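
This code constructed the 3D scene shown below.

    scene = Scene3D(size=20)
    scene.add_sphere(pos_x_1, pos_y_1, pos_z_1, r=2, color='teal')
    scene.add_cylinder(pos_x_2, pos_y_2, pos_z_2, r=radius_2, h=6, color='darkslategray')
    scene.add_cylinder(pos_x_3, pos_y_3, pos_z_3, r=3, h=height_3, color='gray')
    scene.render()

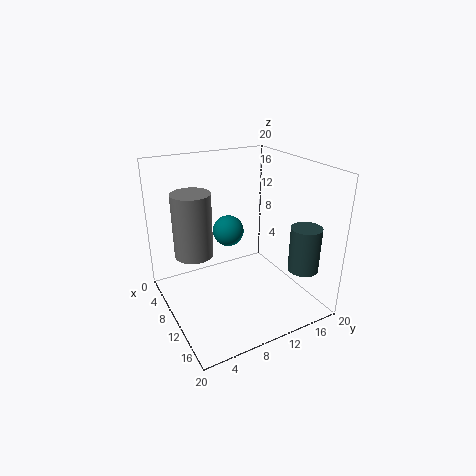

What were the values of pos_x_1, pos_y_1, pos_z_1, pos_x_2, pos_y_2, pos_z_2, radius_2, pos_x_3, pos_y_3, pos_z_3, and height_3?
pos_x_1 = 11, pos_y_1 = 8, pos_z_1 = 12, pos_x_2 = 17, pos_y_2 = 16, pos_z_2 = 7, radius_2 = 2, pos_x_3 = 3, pos_y_3 = 6, pos_z_3 = 5, height_3 = 10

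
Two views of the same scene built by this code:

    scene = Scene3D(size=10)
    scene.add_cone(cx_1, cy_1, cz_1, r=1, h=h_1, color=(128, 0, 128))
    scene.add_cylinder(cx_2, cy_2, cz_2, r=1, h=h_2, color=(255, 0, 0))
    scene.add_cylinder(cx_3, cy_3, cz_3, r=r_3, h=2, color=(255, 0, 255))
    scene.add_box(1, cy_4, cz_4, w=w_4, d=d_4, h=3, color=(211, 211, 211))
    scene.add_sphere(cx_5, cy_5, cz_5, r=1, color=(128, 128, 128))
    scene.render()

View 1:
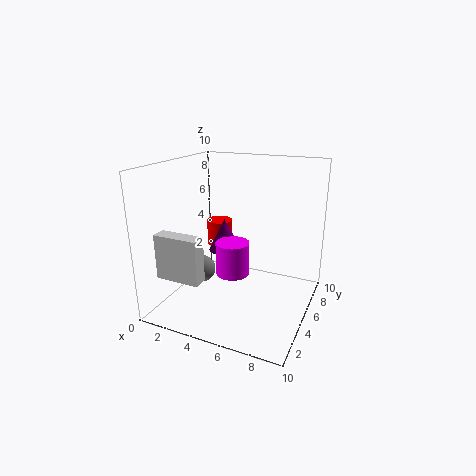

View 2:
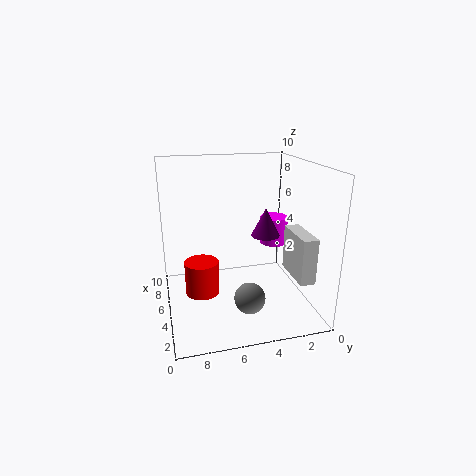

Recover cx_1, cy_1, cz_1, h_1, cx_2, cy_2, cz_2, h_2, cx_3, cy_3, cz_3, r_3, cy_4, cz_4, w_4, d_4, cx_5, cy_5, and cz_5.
cx_1 = 5
cy_1 = 3
cz_1 = 5
h_1 = 2
cx_2 = 2
cy_2 = 8
cz_2 = 3
h_2 = 2
cx_3 = 6
cy_3 = 2
cz_3 = 4
r_3 = 1
cy_4 = 1
cz_4 = 3
w_4 = 3
d_4 = 1
cx_5 = 2
cy_5 = 5
cz_5 = 2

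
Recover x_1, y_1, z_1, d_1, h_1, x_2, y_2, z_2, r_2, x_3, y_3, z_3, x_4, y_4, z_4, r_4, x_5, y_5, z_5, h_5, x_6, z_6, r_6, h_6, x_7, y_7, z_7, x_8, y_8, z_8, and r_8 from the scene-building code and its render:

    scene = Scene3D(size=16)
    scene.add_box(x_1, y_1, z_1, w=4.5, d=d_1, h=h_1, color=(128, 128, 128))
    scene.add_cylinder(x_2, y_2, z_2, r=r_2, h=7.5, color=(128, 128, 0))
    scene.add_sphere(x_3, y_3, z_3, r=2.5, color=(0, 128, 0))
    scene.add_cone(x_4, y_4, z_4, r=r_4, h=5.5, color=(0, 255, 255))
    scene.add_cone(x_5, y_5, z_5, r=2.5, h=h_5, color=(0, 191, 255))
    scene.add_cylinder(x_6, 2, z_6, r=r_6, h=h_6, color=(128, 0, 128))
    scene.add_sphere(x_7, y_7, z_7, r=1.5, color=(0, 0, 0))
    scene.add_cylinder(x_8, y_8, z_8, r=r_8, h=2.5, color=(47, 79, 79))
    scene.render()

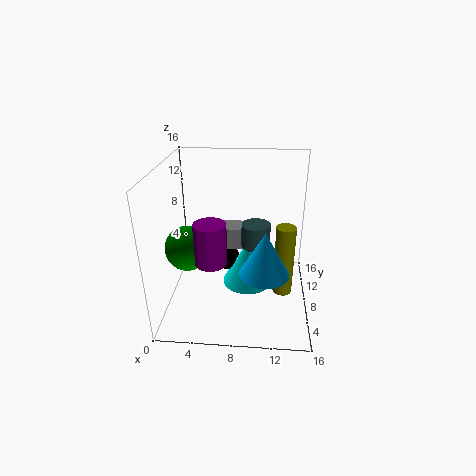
x_1 = 6
y_1 = 9
z_1 = 6
d_1 = 2.5
h_1 = 2.5
x_2 = 13
y_2 = 5
z_2 = 3.5
r_2 = 1
x_3 = 2.5
y_3 = 7
z_3 = 7
x_4 = 9
y_4 = 10
z_4 = 1
r_4 = 3
x_5 = 11
y_5 = 3.5
z_5 = 6.5
h_5 = 4.5
x_6 = 6
z_6 = 8.5
r_6 = 1.5
h_6 = 4
x_7 = 6.5
y_7 = 11
z_7 = 3.5
x_8 = 10
y_8 = 6.5
z_8 = 8
r_8 = 1.5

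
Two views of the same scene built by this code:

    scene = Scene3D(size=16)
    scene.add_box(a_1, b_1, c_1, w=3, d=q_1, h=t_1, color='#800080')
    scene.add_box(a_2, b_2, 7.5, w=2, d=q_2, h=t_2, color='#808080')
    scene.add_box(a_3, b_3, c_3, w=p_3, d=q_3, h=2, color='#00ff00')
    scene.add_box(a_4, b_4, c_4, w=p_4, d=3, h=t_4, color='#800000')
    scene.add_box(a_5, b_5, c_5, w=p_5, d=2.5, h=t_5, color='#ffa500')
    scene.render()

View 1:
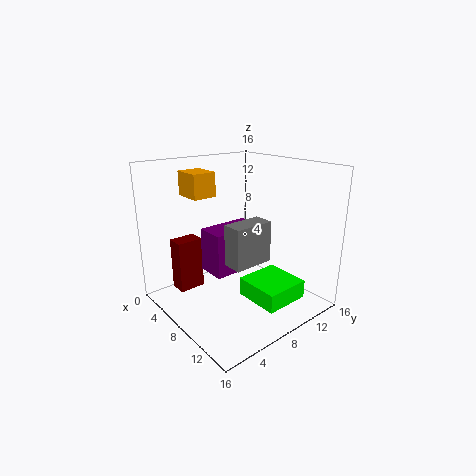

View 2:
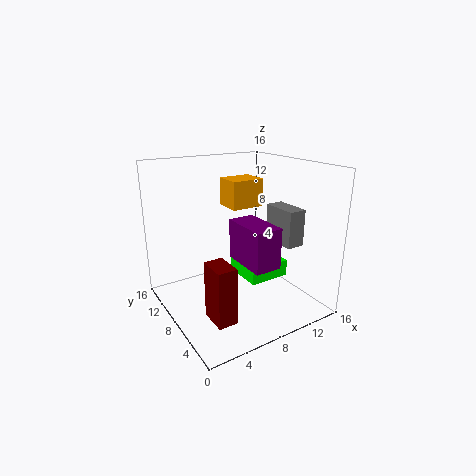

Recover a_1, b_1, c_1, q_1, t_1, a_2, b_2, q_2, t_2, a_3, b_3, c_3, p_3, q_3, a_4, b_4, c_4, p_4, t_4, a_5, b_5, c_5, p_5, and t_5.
a_1 = 7.5
b_1 = 3.5
c_1 = 5.5
q_1 = 5.5
t_1 = 4.5
a_2 = 11.5
b_2 = 3.5
q_2 = 4
t_2 = 4
a_3 = 9.5
b_3 = 7
c_3 = 2
p_3 = 5
q_3 = 5
a_4 = 2.5
b_4 = 2.5
c_4 = 1.5
p_4 = 2
t_4 = 6
a_5 = 4.5
b_5 = 3
c_5 = 13
p_5 = 3
t_5 = 2.5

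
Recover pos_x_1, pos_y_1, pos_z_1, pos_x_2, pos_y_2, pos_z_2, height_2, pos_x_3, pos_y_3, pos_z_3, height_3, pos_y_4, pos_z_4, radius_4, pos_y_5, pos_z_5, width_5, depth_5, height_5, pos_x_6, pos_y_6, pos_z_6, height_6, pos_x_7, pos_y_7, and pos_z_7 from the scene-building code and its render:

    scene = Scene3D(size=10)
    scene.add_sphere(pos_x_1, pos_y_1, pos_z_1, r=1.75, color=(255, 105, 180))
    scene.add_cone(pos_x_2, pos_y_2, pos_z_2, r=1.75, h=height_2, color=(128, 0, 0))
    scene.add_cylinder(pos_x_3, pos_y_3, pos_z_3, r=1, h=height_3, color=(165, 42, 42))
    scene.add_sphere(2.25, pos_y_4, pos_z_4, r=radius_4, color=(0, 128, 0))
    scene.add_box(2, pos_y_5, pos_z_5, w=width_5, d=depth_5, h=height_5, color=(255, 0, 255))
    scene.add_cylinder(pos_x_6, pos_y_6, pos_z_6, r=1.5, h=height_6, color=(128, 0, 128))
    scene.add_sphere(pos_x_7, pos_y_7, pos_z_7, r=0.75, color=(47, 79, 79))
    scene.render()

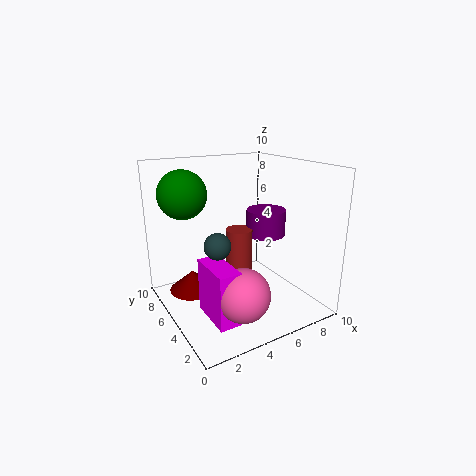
pos_x_1 = 3.75; pos_y_1 = 2.25; pos_z_1 = 2.25; pos_x_2 = 2.5; pos_y_2 = 7.5; pos_z_2 = 0.5; height_2 = 1.5; pos_x_3 = 6; pos_y_3 = 6.5; pos_z_3 = 0.5; height_3 = 4.5; pos_y_4 = 8; pos_z_4 = 7.75; radius_4 = 1.75; pos_y_5 = 2; pos_z_5 = 0.25; width_5 = 1.5; depth_5 = 3.25; height_5 = 3.75; pos_x_6 = 8.25; pos_y_6 = 6.25; pos_z_6 = 4.25; height_6 = 2; pos_x_7 = 1.75; pos_y_7 = 1.75; pos_z_7 = 6.25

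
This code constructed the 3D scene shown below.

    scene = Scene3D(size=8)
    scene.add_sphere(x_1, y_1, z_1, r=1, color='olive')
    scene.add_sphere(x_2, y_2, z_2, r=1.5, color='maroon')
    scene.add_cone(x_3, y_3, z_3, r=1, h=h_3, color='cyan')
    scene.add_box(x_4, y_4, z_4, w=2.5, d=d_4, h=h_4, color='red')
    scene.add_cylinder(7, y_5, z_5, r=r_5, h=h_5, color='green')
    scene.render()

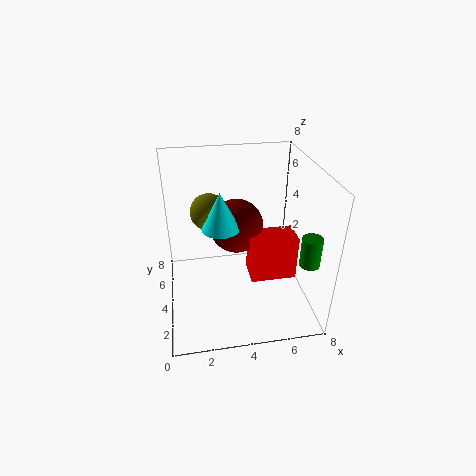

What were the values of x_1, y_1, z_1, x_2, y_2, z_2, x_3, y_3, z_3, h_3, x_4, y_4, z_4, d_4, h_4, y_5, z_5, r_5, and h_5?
x_1 = 2.5
y_1 = 4.5
z_1 = 5.5
x_2 = 4
y_2 = 4.5
z_2 = 4.5
x_3 = 3
y_3 = 3.5
z_3 = 5
h_3 = 2
x_4 = 4.5
y_4 = 2.5
z_4 = 2
d_4 = 1.5
h_4 = 2.5
y_5 = 1
z_5 = 4
r_5 = 0.5
h_5 = 1.5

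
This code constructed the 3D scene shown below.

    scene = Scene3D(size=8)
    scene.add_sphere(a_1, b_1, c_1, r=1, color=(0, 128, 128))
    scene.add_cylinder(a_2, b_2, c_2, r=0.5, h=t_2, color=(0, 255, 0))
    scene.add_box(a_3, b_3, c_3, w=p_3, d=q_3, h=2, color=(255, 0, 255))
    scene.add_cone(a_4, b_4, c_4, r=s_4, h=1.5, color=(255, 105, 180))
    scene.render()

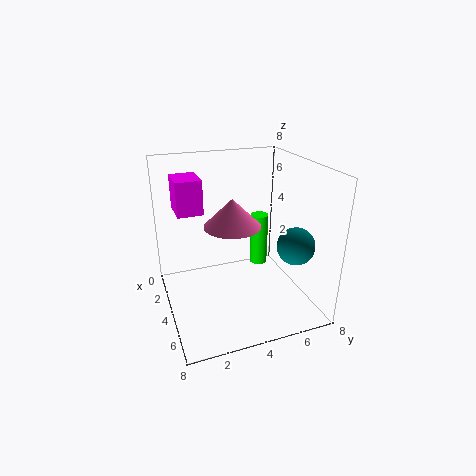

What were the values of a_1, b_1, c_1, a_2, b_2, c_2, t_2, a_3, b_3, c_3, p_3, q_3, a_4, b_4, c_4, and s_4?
a_1 = 6, b_1 = 6.5, c_1 = 4, a_2 = 3.5, b_2 = 5.5, c_2 = 2, t_2 = 3, a_3 = 0.5, b_3 = 1, c_3 = 5, p_3 = 2, q_3 = 1.5, a_4 = 4.5, b_4 = 3.5, c_4 = 5, s_4 = 1.5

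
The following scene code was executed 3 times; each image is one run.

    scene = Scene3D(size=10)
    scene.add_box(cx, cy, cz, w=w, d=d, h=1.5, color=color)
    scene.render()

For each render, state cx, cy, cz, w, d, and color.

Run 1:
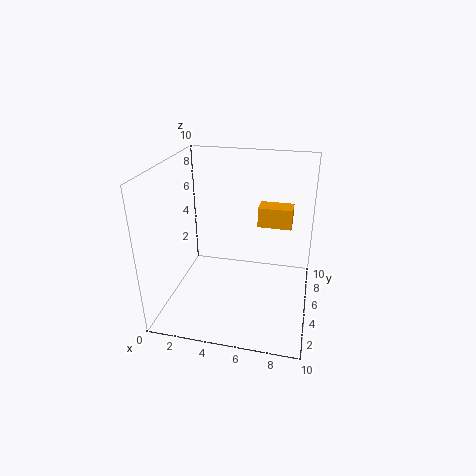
cx = 6, cy = 7, cz = 5, w = 2.5, d = 1.5, color = 'orange'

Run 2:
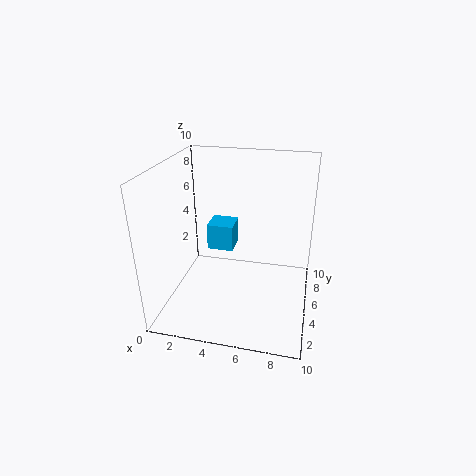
cx = 4, cy = 1.5, cz = 6, w = 1.5, d = 1.5, color = 'deepskyblue'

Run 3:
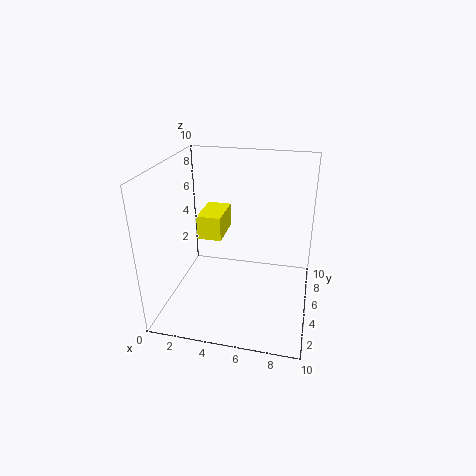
cx = 3, cy = 2.5, cz = 6, w = 1.5, d = 2.5, color = 'yellow'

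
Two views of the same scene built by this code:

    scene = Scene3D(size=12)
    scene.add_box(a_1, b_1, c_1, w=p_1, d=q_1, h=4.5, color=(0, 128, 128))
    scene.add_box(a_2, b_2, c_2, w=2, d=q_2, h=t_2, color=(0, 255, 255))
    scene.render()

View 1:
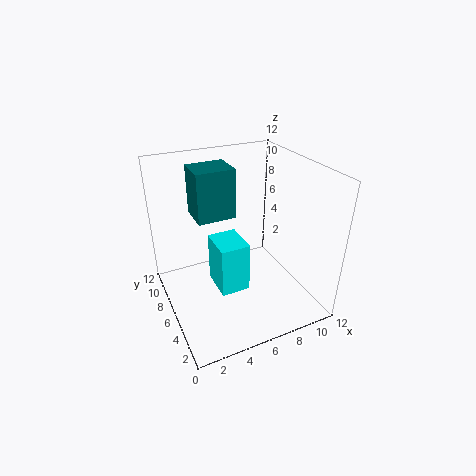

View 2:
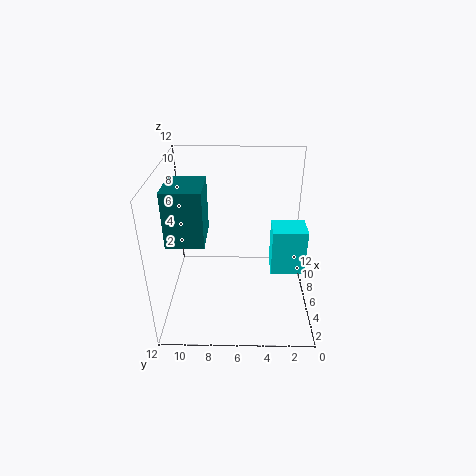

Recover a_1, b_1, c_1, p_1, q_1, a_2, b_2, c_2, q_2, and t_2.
a_1 = 3.5, b_1 = 8.5, c_1 = 6.5, p_1 = 3.5, q_1 = 3, a_2 = 2.5, b_2 = 1, c_2 = 5, q_2 = 2.5, t_2 = 3.5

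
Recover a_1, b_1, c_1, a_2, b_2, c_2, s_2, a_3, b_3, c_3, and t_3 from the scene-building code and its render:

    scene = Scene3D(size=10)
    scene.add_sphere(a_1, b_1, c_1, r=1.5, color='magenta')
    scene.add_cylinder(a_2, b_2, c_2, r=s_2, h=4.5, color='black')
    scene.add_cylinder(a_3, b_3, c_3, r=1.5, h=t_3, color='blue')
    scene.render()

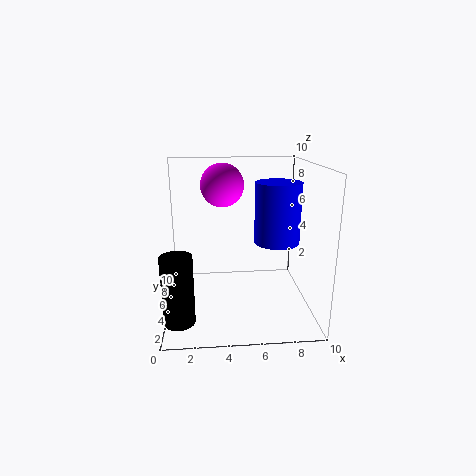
a_1 = 4; b_1 = 6; c_1 = 8.5; a_2 = 1; b_2 = 2; c_2 = 0.5; s_2 = 1; a_3 = 7.5; b_3 = 4; c_3 = 5; t_3 = 4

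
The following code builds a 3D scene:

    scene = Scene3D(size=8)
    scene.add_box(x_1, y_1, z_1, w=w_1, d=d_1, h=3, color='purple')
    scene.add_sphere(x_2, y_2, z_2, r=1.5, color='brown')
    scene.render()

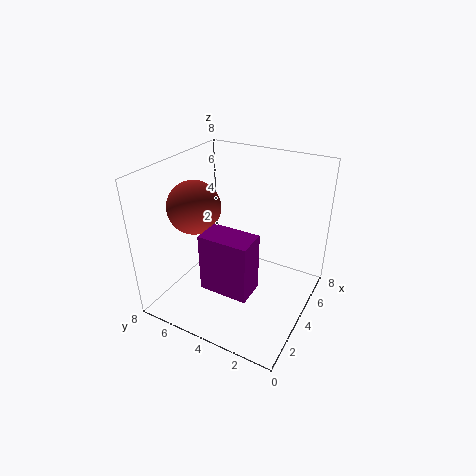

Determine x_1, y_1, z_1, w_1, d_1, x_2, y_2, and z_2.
x_1 = 1, y_1 = 2, z_1 = 2.5, w_1 = 1.5, d_1 = 2.5, x_2 = 3.5, y_2 = 6.5, z_2 = 5.5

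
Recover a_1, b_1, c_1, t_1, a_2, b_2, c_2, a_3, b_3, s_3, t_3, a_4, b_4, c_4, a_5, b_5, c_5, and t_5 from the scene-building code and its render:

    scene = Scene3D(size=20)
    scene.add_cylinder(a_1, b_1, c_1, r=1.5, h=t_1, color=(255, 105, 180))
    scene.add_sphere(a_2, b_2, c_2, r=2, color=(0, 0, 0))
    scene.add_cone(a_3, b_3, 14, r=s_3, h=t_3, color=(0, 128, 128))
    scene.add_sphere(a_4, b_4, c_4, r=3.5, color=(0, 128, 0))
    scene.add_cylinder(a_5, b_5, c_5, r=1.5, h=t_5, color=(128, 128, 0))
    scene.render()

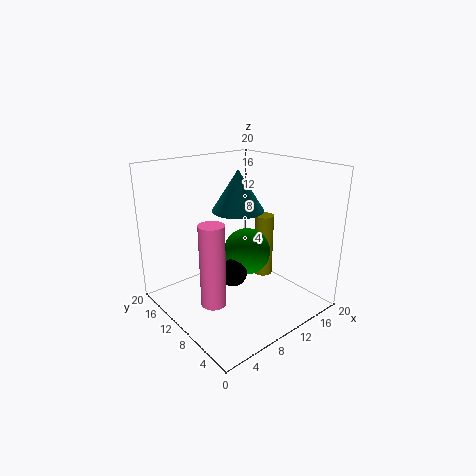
a_1 = 2.5; b_1 = 5.5; c_1 = 5; t_1 = 10; a_2 = 9.5; b_2 = 10.5; c_2 = 4.5; a_3 = 10; b_3 = 10; s_3 = 3.5; t_3 = 5.5; a_4 = 13; b_4 = 11.5; c_4 = 6.5; a_5 = 17.5; b_5 = 12.5; c_5 = 1; t_5 = 10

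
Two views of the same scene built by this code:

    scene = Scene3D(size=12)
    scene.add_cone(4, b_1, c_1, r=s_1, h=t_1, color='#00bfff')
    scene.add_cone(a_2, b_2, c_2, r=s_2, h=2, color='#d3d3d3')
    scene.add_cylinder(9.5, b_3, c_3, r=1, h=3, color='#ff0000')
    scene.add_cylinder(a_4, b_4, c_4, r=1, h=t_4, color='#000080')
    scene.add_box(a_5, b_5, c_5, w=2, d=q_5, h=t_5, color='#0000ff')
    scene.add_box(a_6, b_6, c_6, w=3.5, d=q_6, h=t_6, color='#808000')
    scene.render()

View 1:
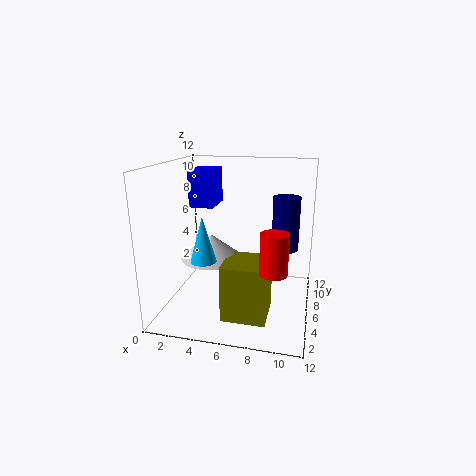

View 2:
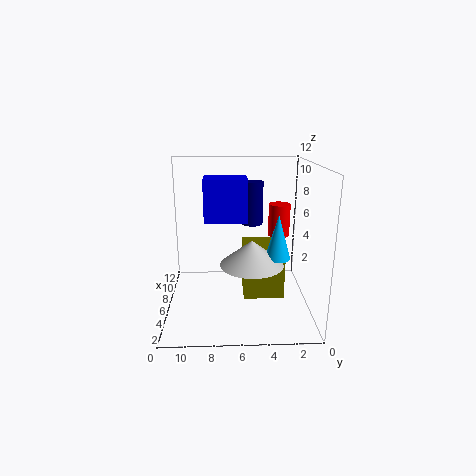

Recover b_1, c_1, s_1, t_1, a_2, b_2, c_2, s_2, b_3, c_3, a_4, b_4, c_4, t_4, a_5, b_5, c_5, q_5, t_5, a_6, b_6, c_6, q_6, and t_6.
b_1 = 3
c_1 = 5
s_1 = 1
t_1 = 3.5
a_2 = 4
b_2 = 5
c_2 = 4.5
s_2 = 2.5
b_3 = 2
c_3 = 5
a_4 = 10
b_4 = 4.5
c_4 = 6
t_4 = 4
a_5 = 2
b_5 = 5.5
c_5 = 8.5
q_5 = 3
t_5 = 3
a_6 = 5.5
b_6 = 2
c_6 = 0.5
q_6 = 3.5
t_6 = 4.5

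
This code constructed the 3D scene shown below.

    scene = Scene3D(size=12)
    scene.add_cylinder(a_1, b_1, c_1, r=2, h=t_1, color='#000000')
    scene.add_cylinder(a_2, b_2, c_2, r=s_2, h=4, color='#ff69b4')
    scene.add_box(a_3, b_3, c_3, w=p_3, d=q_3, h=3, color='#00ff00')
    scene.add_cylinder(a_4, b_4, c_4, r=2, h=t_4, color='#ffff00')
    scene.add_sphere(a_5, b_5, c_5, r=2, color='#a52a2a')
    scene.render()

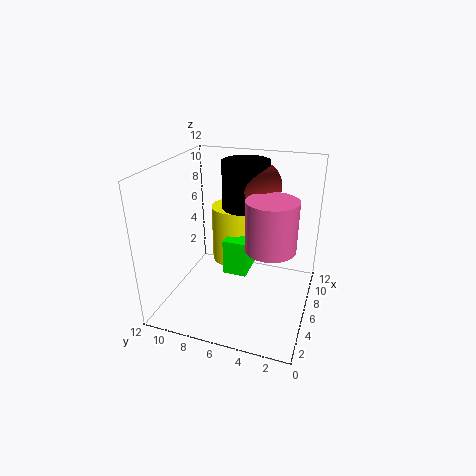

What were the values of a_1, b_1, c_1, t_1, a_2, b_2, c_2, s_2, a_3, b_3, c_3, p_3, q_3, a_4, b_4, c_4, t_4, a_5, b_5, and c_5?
a_1 = 8; b_1 = 6; c_1 = 8; t_1 = 4; a_2 = 5; b_2 = 3; c_2 = 6; s_2 = 2; a_3 = 5; b_3 = 5; c_3 = 3; p_3 = 3; q_3 = 2; a_4 = 8; b_4 = 7; c_4 = 3; t_4 = 5; a_5 = 8; b_5 = 5; c_5 = 10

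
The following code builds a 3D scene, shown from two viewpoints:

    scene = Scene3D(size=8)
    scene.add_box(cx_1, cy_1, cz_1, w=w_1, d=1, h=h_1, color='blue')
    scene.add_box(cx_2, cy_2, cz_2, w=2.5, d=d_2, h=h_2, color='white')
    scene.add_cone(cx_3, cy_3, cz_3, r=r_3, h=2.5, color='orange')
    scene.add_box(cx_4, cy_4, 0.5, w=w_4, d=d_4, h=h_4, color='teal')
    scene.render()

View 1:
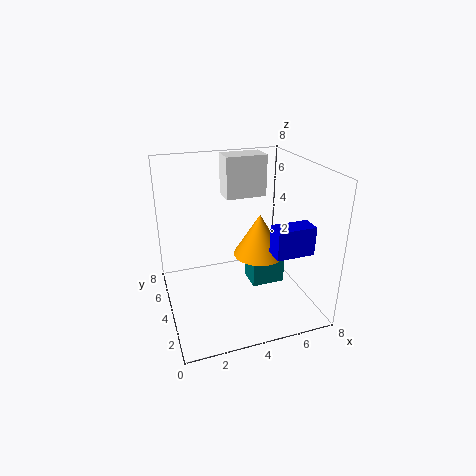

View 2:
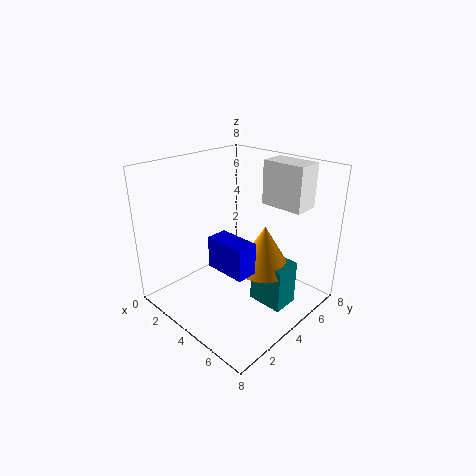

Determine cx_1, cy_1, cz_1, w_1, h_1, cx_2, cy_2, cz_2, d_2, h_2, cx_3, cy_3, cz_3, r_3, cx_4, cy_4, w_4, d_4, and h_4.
cx_1 = 5, cy_1 = 1, cz_1 = 4, w_1 = 2, h_1 = 1.5, cx_2 = 4, cy_2 = 6, cz_2 = 5.5, d_2 = 1.5, h_2 = 2.5, cx_3 = 5.5, cy_3 = 4.5, cz_3 = 2.5, r_3 = 1.5, cx_4 = 5, cy_4 = 4, w_4 = 2, d_4 = 1.5, h_4 = 2.5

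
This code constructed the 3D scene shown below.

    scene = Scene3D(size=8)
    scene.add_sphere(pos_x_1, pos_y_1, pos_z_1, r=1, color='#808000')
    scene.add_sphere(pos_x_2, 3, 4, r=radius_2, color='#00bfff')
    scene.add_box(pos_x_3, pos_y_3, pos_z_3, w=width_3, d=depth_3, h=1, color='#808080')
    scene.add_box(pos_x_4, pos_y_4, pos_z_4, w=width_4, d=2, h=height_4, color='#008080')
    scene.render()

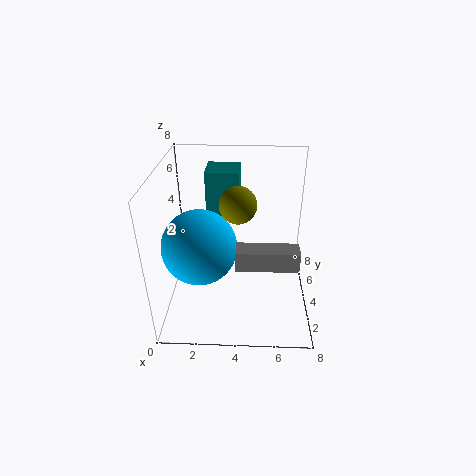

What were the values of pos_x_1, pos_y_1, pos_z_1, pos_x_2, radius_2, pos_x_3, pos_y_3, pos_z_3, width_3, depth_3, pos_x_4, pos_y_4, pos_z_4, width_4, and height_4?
pos_x_1 = 4
pos_y_1 = 4
pos_z_1 = 6
pos_x_2 = 2
radius_2 = 2
pos_x_3 = 4
pos_y_3 = 1
pos_z_3 = 4
width_3 = 3
depth_3 = 1
pos_x_4 = 2
pos_y_4 = 6
pos_z_4 = 4
width_4 = 2
height_4 = 3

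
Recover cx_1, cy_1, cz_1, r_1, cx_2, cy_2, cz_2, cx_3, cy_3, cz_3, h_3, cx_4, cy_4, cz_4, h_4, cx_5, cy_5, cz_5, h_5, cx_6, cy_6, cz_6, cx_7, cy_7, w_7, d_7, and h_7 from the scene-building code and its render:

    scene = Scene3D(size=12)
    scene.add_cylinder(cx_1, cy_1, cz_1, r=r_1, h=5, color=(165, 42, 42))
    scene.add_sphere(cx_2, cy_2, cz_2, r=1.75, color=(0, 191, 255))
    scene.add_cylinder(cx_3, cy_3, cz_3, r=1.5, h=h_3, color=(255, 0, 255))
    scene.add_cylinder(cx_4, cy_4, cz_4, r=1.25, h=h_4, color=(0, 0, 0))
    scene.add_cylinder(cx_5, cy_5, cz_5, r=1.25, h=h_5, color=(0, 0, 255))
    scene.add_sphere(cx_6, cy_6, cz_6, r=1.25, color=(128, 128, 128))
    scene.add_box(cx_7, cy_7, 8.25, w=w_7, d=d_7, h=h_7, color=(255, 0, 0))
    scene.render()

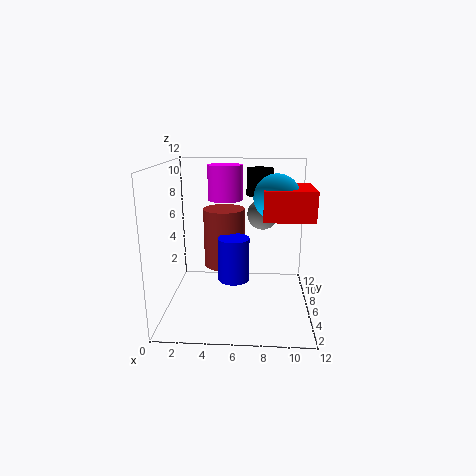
cx_1 = 4.75, cy_1 = 7, cz_1 = 3.25, r_1 = 1.75, cx_2 = 9, cy_2 = 4.5, cz_2 = 9.75, cx_3 = 4.75, cy_3 = 8.25, cz_3 = 8.75, h_3 = 3, cx_4 = 7.75, cy_4 = 10.5, cz_4 = 8.75, h_4 = 2.5, cx_5 = 5.75, cy_5 = 4.5, cz_5 = 3, h_5 = 3.5, cx_6 = 8, cy_6 = 6.25, cz_6 = 8, cx_7 = 8, cy_7 = 2.75, w_7 = 3.75, d_7 = 4, h_7 = 2.25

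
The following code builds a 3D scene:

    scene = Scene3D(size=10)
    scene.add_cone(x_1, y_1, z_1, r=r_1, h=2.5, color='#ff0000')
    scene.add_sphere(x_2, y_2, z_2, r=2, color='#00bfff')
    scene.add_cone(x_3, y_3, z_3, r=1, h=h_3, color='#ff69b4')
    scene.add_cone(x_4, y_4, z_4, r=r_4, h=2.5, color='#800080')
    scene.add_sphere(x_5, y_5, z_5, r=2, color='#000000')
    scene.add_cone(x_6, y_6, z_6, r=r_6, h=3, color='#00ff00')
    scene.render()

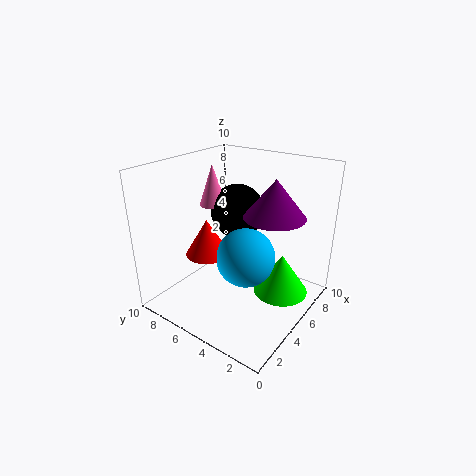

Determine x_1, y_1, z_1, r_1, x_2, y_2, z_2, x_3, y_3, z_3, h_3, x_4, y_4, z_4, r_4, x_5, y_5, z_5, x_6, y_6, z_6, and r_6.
x_1 = 3.5; y_1 = 6.5; z_1 = 4; r_1 = 1.5; x_2 = 4.5; y_2 = 4; z_2 = 4; x_3 = 6; y_3 = 8; z_3 = 6.5; h_3 = 3; x_4 = 5.5; y_4 = 2.5; z_4 = 7; r_4 = 2; x_5 = 7; y_5 = 6.5; z_5 = 6; x_6 = 7; y_6 = 2.5; z_6 = 0.5; r_6 = 2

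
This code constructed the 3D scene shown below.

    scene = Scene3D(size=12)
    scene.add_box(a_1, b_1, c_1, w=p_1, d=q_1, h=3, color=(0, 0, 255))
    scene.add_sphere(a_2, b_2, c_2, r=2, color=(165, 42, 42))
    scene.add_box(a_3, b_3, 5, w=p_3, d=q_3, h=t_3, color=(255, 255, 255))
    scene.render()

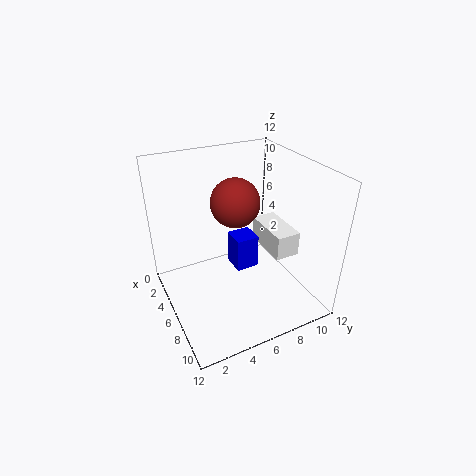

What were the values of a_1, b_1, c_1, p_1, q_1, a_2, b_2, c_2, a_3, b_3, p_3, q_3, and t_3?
a_1 = 4, b_1 = 6, c_1 = 2.5, p_1 = 2, q_1 = 2, a_2 = 5.5, b_2 = 6, c_2 = 9, a_3 = 5, b_3 = 8, p_3 = 4, q_3 = 2, t_3 = 2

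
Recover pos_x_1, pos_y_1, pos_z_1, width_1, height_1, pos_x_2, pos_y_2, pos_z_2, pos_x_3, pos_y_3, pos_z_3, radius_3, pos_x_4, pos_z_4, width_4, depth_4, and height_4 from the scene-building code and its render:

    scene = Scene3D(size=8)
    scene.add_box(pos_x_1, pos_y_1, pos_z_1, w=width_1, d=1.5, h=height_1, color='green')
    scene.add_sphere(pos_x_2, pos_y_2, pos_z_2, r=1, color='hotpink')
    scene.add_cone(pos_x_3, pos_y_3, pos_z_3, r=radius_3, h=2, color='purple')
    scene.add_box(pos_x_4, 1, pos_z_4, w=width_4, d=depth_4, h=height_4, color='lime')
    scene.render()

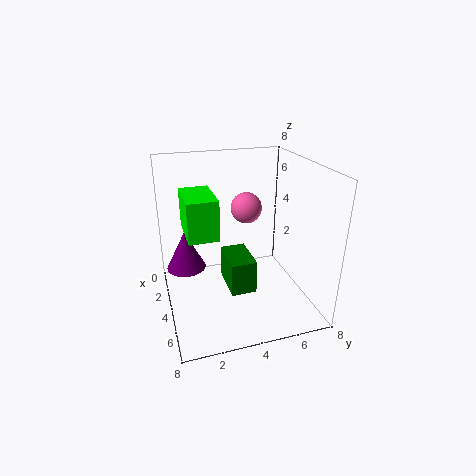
pos_x_1 = 2
pos_y_1 = 3.5
pos_z_1 = 0.5
width_1 = 2.5
height_1 = 2
pos_x_2 = 1
pos_y_2 = 5.5
pos_z_2 = 4.5
pos_x_3 = 4.5
pos_y_3 = 1
pos_z_3 = 3
radius_3 = 1
pos_x_4 = 3.5
pos_z_4 = 5
width_4 = 2.5
depth_4 = 1.5
height_4 = 2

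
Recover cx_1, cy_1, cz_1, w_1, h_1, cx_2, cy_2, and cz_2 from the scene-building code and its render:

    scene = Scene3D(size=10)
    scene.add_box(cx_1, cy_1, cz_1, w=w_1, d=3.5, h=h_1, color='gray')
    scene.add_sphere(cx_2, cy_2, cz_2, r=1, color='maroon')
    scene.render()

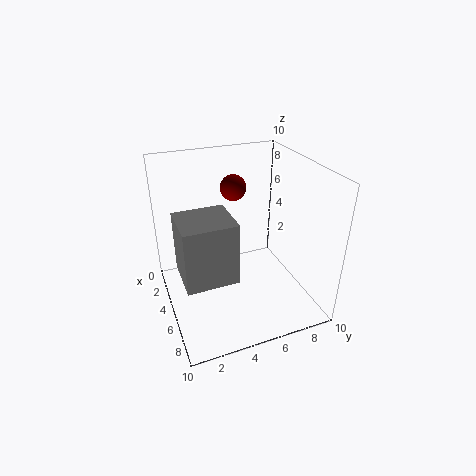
cx_1 = 4, cy_1 = 0.75, cz_1 = 3, w_1 = 3.25, h_1 = 4.25, cx_2 = 1.5, cy_2 = 6, cz_2 = 7.25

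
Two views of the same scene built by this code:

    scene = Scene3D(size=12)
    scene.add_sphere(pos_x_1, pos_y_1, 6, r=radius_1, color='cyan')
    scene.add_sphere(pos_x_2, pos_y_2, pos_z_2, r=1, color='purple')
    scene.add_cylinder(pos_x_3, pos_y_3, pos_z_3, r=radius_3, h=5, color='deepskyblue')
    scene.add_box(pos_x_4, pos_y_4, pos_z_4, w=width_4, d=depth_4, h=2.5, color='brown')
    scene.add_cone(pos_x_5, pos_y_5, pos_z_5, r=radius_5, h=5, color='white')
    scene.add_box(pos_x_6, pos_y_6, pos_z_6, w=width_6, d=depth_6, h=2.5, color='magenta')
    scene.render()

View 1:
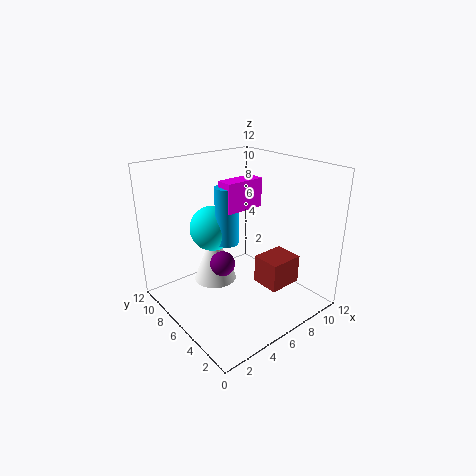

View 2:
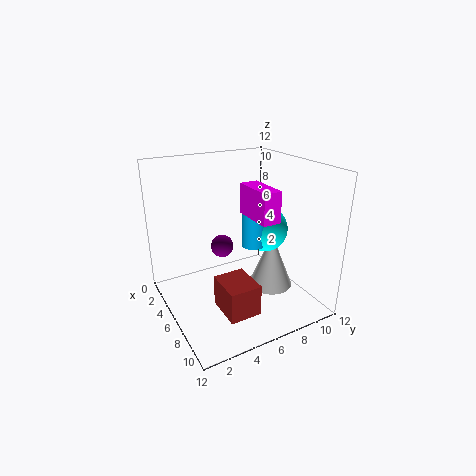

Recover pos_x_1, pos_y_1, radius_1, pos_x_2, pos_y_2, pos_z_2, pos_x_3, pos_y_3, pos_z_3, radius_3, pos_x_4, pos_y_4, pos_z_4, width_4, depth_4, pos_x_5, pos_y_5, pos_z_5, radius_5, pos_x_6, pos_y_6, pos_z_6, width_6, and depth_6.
pos_x_1 = 5.5
pos_y_1 = 9
radius_1 = 2
pos_x_2 = 4
pos_y_2 = 5.5
pos_z_2 = 4.5
pos_x_3 = 6
pos_y_3 = 7.5
pos_z_3 = 5
radius_3 = 1
pos_x_4 = 7.5
pos_y_4 = 3
pos_z_4 = 1.5
width_4 = 3
depth_4 = 2.5
pos_x_5 = 6
pos_y_5 = 9.5
pos_z_5 = 0.5
radius_5 = 2
pos_x_6 = 5.5
pos_y_6 = 6.5
pos_z_6 = 8
width_6 = 3.5
depth_6 = 1.5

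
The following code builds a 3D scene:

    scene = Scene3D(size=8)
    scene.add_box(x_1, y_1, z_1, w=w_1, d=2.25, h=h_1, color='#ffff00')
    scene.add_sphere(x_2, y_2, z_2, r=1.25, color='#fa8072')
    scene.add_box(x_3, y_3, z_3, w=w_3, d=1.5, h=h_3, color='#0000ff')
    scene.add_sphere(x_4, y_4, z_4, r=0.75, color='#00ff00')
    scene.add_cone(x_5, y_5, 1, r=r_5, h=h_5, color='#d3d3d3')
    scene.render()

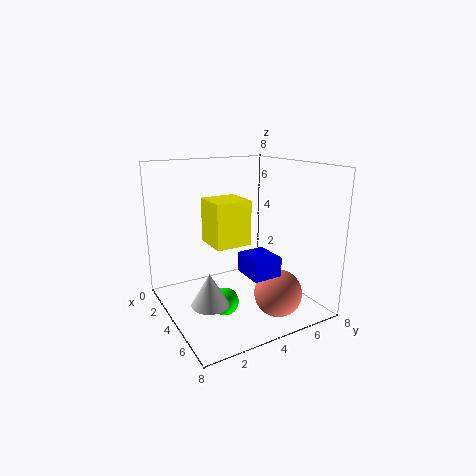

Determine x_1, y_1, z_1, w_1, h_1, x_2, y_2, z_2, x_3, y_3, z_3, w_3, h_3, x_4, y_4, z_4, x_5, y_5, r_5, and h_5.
x_1 = 0.75; y_1 = 3.25; z_1 = 3; w_1 = 2.25; h_1 = 2.75; x_2 = 6.5; y_2 = 5; z_2 = 1.5; x_3 = 5.25; y_3 = 3.25; z_3 = 2.75; w_3 = 1.75; h_3 = 1; x_4 = 4.75; y_4 = 2.75; z_4 = 0.75; x_5 = 5; y_5 = 1.75; r_5 = 1; h_5 = 1.75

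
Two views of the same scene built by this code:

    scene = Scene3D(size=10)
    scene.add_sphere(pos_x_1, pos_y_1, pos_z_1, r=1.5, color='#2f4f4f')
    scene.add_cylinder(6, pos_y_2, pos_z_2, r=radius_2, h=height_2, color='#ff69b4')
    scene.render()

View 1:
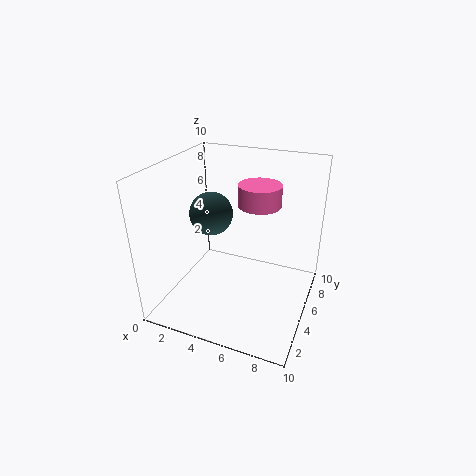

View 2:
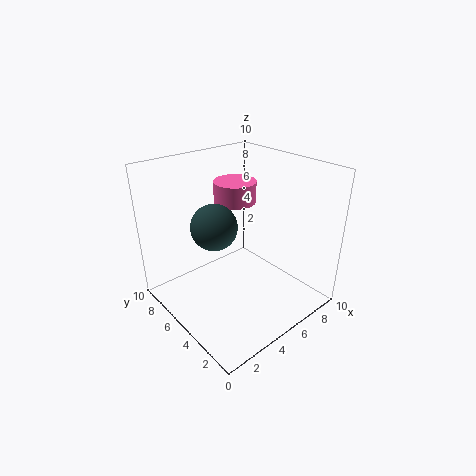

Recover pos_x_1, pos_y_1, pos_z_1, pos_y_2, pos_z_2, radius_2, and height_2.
pos_x_1 = 3, pos_y_1 = 5, pos_z_1 = 6.5, pos_y_2 = 6.5, pos_z_2 = 7, radius_2 = 1.5, height_2 = 1.5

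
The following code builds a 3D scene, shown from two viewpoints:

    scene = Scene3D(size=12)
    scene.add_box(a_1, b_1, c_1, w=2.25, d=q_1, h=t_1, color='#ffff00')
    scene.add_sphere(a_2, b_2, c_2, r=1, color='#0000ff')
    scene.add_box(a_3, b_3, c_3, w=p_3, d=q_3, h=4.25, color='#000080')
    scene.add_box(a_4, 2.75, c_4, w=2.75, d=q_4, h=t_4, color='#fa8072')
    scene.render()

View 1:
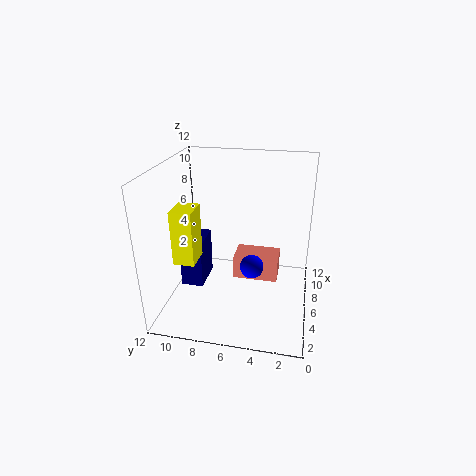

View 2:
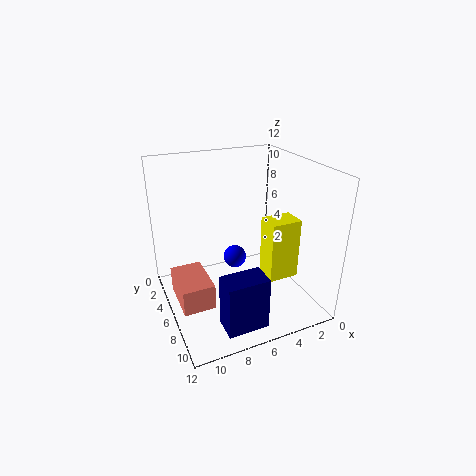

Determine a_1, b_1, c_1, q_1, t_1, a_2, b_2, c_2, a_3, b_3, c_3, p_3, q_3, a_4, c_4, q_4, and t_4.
a_1 = 3.25, b_1 = 9, c_1 = 4.5, q_1 = 1.75, t_1 = 4.5, a_2 = 5.75, b_2 = 4.75, c_2 = 3.5, a_3 = 5.75, b_3 = 9.25, c_3 = 0.75, p_3 = 3.25, q_3 = 2, a_4 = 8.5, c_4 = 0.25, q_4 = 4.25, t_4 = 2.25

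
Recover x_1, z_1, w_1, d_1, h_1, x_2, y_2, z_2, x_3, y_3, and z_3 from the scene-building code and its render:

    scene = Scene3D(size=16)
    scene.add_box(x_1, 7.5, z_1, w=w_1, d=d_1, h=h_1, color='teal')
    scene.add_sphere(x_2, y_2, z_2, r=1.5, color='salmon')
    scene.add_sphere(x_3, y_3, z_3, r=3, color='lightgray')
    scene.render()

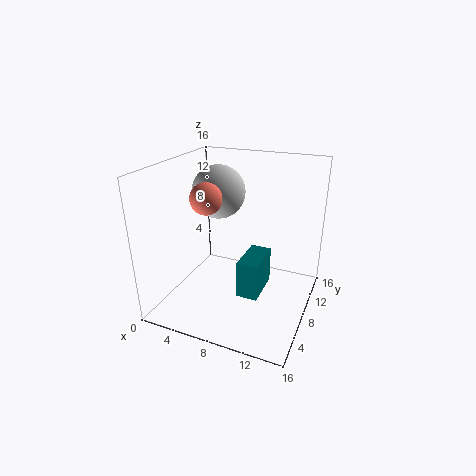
x_1 = 8, z_1 = 0.5, w_1 = 2.5, d_1 = 5, h_1 = 4.5, x_2 = 7, y_2 = 3, z_2 = 14, x_3 = 5, y_3 = 9.5, z_3 = 12.5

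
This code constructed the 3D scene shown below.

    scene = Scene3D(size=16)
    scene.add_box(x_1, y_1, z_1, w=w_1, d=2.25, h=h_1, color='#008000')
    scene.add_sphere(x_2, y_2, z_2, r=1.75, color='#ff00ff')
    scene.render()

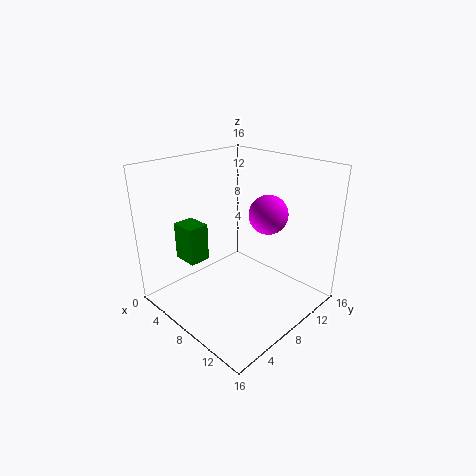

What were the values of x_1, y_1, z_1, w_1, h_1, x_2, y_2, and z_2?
x_1 = 4
y_1 = 2.5
z_1 = 6.25
w_1 = 2.75
h_1 = 4
x_2 = 13.75
y_2 = 6
z_2 = 13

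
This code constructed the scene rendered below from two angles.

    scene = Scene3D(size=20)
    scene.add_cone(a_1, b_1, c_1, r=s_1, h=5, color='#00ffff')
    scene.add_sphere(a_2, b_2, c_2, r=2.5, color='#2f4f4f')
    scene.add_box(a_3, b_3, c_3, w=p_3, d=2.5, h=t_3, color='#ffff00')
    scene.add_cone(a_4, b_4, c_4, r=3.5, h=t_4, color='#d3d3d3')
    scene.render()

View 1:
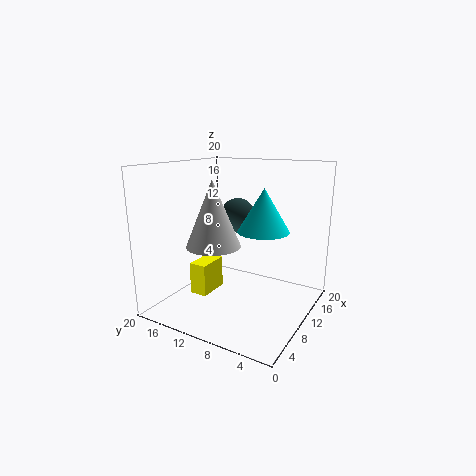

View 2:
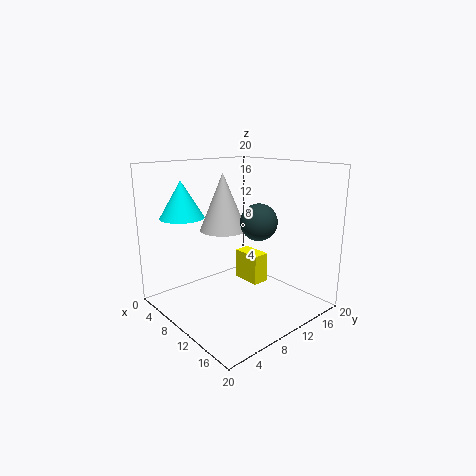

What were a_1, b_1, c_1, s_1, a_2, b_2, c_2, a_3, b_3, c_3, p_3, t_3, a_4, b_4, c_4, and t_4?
a_1 = 5.5
b_1 = 4
c_1 = 13
s_1 = 3
a_2 = 12.5
b_2 = 11.5
c_2 = 12.5
a_3 = 6
b_3 = 13
c_3 = 2
p_3 = 4.5
t_3 = 4.5
a_4 = 5.5
b_4 = 11
c_4 = 10
t_4 = 8.5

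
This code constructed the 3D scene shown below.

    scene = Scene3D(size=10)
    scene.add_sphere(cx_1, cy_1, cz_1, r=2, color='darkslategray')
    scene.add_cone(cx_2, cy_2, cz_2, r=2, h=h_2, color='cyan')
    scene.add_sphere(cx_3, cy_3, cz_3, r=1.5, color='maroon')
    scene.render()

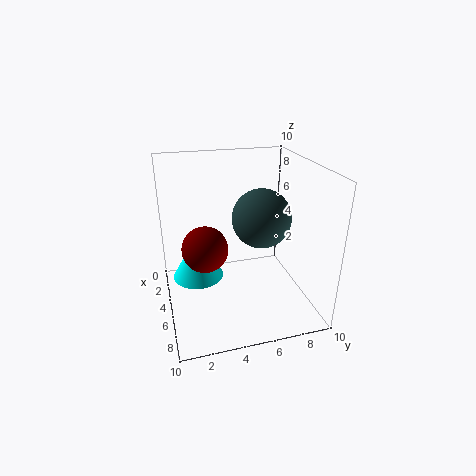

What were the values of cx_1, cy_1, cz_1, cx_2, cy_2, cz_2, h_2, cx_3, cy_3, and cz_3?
cx_1 = 5.5; cy_1 = 6.5; cz_1 = 6.5; cx_2 = 2; cy_2 = 2.5; cz_2 = 0.5; h_2 = 3.5; cx_3 = 6; cy_3 = 2.5; cz_3 = 5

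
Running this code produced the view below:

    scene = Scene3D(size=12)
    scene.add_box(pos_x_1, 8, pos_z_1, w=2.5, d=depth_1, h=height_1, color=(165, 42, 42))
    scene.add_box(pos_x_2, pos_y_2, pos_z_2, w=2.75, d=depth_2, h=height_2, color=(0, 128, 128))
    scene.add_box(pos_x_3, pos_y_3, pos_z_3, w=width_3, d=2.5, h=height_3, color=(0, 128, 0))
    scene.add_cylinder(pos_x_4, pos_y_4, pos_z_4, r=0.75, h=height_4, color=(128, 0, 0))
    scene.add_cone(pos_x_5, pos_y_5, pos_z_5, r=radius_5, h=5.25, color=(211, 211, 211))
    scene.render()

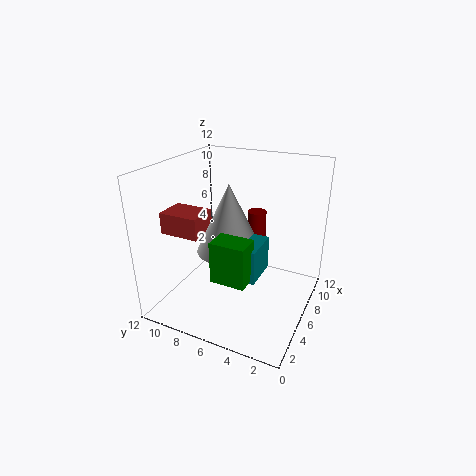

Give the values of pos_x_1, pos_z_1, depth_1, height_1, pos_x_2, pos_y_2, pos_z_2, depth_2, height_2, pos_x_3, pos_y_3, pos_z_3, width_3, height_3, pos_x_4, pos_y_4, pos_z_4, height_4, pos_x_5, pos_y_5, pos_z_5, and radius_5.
pos_x_1 = 2.75, pos_z_1 = 6.75, depth_1 = 3.25, height_1 = 1.75, pos_x_2 = 1.75, pos_y_2 = 2.75, pos_z_2 = 5, depth_2 = 1.75, height_2 = 2.5, pos_x_3 = 0.5, pos_y_3 = 3, pos_z_3 = 5.25, width_3 = 1.75, height_3 = 3, pos_x_4 = 7, pos_y_4 = 4.75, pos_z_4 = 5, height_4 = 3.25, pos_x_5 = 4, pos_y_5 = 5.75, pos_z_5 = 6, radius_5 = 2.5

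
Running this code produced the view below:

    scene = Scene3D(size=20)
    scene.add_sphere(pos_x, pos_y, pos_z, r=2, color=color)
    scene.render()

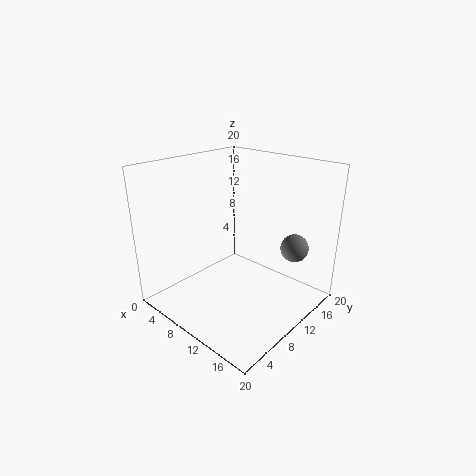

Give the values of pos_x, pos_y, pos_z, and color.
pos_x = 15.5, pos_y = 16, pos_z = 8, color = 'gray'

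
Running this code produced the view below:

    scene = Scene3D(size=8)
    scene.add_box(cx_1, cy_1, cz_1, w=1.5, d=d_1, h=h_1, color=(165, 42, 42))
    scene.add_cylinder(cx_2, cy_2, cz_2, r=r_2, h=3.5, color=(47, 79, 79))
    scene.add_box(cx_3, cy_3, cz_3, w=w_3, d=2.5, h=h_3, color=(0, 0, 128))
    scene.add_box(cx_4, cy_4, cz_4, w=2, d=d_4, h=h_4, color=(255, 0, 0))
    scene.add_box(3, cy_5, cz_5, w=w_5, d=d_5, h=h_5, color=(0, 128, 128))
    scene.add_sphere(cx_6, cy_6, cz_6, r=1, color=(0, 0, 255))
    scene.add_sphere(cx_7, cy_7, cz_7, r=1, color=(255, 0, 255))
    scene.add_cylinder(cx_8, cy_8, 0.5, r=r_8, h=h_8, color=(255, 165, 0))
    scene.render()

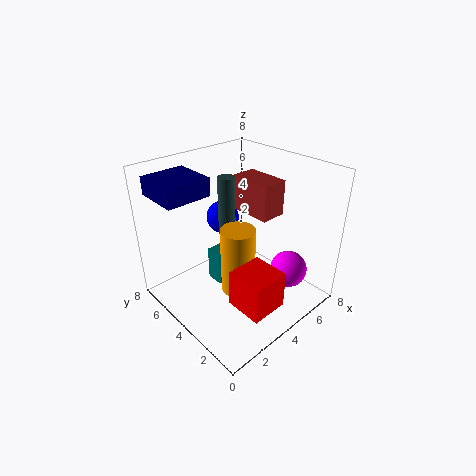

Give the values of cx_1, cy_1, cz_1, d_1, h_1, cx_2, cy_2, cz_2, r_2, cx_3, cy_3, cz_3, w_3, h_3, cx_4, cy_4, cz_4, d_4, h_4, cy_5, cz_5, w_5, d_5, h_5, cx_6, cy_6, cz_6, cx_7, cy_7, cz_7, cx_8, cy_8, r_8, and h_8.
cx_1 = 5, cy_1 = 3, cz_1 = 5, d_1 = 2.5, h_1 = 2, cx_2 = 4.5, cy_2 = 5.5, cz_2 = 3.5, r_2 = 0.5, cx_3 = 0.5, cy_3 = 5, cz_3 = 6.5, w_3 = 2.5, h_3 = 1, cx_4 = 2, cy_4 = 0.5, cz_4 = 1.5, d_4 = 2, h_4 = 2, cy_5 = 4.5, cz_5 = 1, w_5 = 1.5, d_5 = 1, h_5 = 2, cx_6 = 5, cy_6 = 6.5, cz_6 = 4, cx_7 = 5.5, cy_7 = 1.5, cz_7 = 2.5, cx_8 = 4, cy_8 = 4, r_8 = 1, h_8 = 4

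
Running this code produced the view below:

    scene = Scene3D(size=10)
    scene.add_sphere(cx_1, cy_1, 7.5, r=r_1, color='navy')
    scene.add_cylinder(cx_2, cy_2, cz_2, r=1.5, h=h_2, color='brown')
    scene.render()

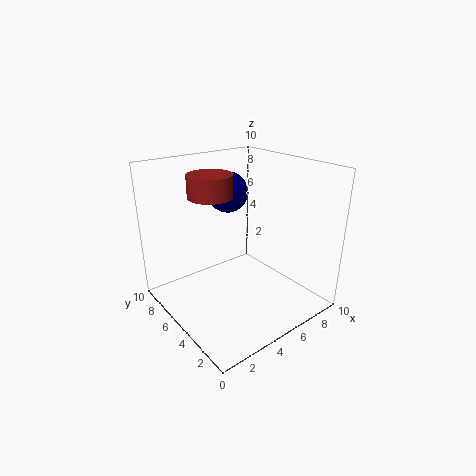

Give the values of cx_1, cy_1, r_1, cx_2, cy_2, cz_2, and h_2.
cx_1 = 6, cy_1 = 7.5, r_1 = 1.5, cx_2 = 3.5, cy_2 = 6, cz_2 = 8, h_2 = 1.5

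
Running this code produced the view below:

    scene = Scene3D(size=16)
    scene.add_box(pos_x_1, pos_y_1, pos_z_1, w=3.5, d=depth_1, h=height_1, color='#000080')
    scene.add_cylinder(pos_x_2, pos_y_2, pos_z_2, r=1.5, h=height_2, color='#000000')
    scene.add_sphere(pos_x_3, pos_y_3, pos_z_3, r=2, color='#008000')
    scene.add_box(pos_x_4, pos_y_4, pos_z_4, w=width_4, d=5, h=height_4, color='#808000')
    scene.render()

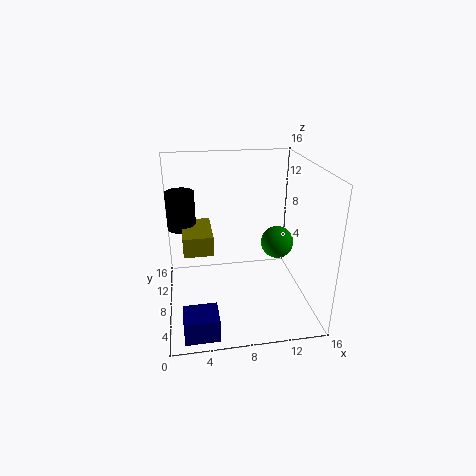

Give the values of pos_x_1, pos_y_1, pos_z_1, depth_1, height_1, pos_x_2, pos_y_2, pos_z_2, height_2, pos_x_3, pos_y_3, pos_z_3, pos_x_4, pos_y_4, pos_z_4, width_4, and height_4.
pos_x_1 = 1.5; pos_y_1 = 0.5; pos_z_1 = 0.5; depth_1 = 3; height_1 = 2.5; pos_x_2 = 2; pos_y_2 = 8.5; pos_z_2 = 9.5; height_2 = 4; pos_x_3 = 13.5; pos_y_3 = 11; pos_z_3 = 5.5; pos_x_4 = 2; pos_y_4 = 4.5; pos_z_4 = 8; width_4 = 3; height_4 = 2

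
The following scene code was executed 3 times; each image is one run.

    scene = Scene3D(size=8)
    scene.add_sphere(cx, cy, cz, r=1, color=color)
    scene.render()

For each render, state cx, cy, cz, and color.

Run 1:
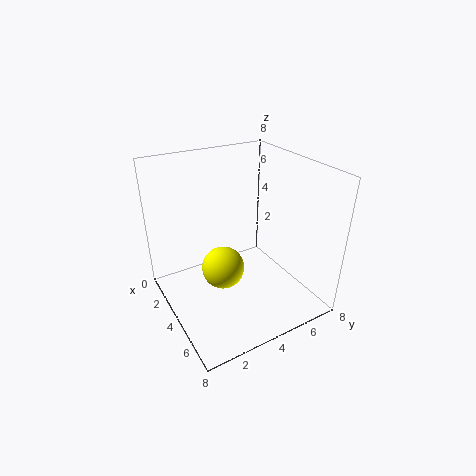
cx = 6
cy = 2
cz = 4
color = 'yellow'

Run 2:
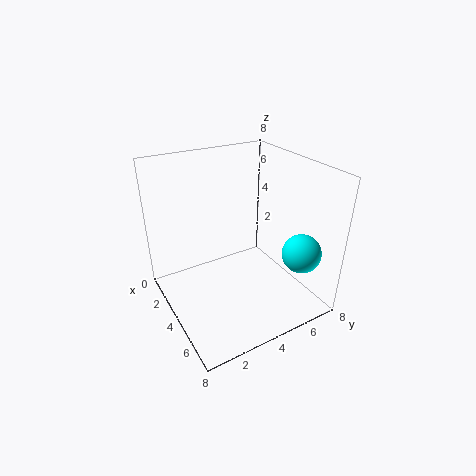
cx = 7
cy = 6
cz = 4
color = 'cyan'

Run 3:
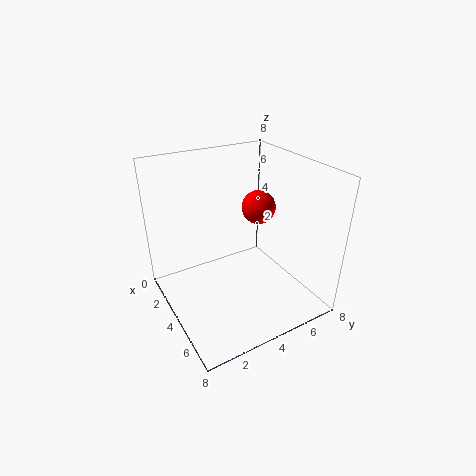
cx = 3
cy = 6
cz = 5
color = 'red'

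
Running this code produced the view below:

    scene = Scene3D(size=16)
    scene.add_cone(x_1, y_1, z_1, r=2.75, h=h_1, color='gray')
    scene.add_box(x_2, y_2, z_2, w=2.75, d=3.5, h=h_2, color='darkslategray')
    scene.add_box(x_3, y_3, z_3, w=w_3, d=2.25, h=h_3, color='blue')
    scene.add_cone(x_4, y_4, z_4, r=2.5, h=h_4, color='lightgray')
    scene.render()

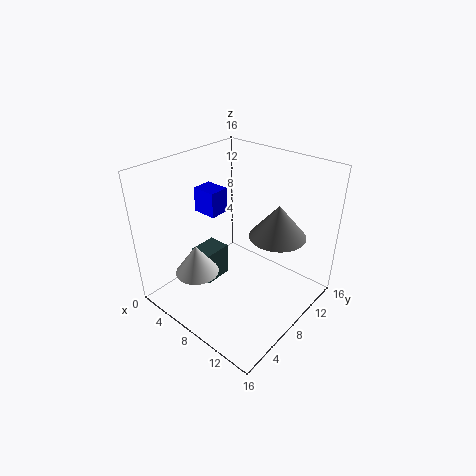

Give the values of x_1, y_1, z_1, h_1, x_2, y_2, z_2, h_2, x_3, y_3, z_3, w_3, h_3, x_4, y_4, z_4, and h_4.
x_1 = 13.25, y_1 = 7.75, z_1 = 10.5, h_1 = 3.25, x_2 = 2.25, y_2 = 6, z_2 = 1, h_2 = 4, x_3 = 3.25, y_3 = 6.25, z_3 = 10.5, w_3 = 2.75, h_3 = 2.75, x_4 = 4.5, y_4 = 4.75, z_4 = 3.5, h_4 = 3.5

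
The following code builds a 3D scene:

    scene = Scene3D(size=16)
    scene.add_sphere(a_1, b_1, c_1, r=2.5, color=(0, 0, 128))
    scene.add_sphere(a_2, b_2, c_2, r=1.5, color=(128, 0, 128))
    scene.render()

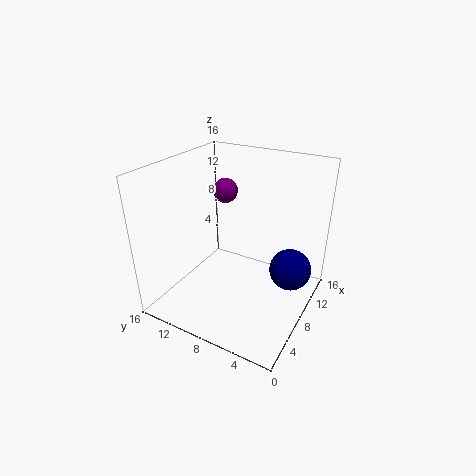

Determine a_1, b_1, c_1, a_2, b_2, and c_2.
a_1 = 12, b_1 = 3, c_1 = 3, a_2 = 12, b_2 = 12, c_2 = 11.5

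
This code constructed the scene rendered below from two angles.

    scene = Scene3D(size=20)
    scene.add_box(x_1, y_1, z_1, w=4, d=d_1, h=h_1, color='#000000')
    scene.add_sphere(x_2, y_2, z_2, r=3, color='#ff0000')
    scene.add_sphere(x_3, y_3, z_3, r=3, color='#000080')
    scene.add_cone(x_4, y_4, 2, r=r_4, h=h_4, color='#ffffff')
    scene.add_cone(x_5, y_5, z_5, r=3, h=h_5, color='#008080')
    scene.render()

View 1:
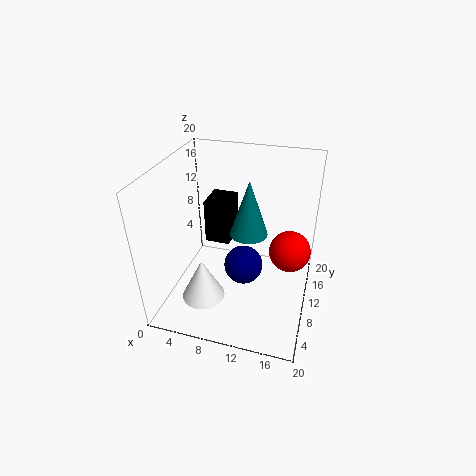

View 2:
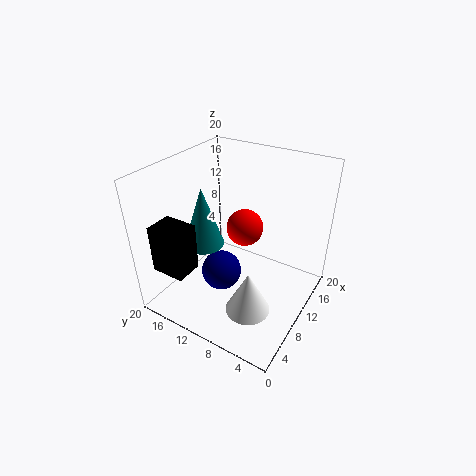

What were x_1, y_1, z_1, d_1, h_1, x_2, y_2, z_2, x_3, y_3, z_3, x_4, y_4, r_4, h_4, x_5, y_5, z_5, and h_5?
x_1 = 3
y_1 = 15
z_1 = 5
d_1 = 5
h_1 = 7
x_2 = 17
y_2 = 13
z_2 = 7
x_3 = 10
y_3 = 13
z_3 = 3
x_4 = 6
y_4 = 6
r_4 = 3
h_4 = 6
x_5 = 10
y_5 = 16
z_5 = 7
h_5 = 9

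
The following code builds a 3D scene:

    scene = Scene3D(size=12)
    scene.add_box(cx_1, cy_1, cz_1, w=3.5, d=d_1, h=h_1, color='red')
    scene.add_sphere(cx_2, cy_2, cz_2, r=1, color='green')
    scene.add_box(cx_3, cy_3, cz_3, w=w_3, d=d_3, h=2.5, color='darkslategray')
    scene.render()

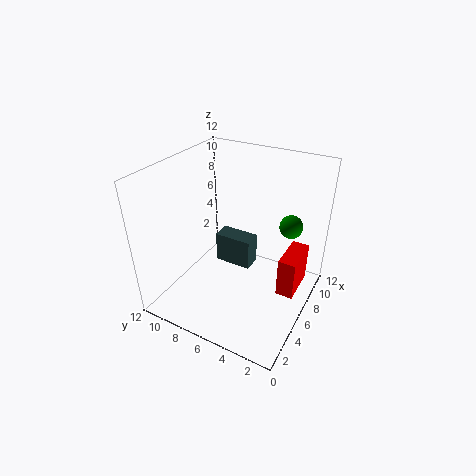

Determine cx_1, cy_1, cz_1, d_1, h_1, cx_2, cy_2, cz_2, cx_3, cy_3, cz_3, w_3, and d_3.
cx_1 = 6.5, cy_1 = 1, cz_1 = 1, d_1 = 1.5, h_1 = 3.5, cx_2 = 9, cy_2 = 2.5, cz_2 = 6.5, cx_3 = 5, cy_3 = 4.5, cz_3 = 4, w_3 = 1.5, d_3 = 3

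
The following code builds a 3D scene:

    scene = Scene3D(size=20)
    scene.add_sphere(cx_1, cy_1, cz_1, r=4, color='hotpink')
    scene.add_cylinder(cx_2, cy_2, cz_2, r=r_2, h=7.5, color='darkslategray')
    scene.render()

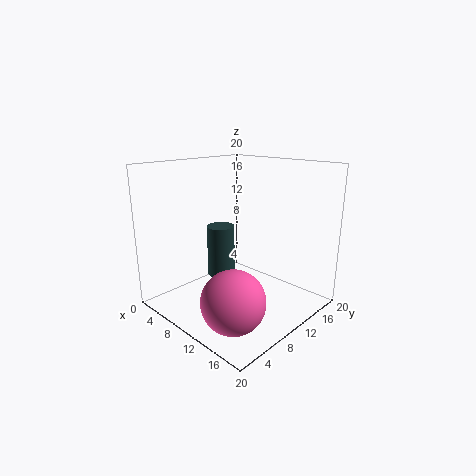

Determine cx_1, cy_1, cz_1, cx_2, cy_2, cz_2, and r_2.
cx_1 = 15; cy_1 = 4; cz_1 = 4.5; cx_2 = 6.5; cy_2 = 10; cz_2 = 3.5; r_2 = 2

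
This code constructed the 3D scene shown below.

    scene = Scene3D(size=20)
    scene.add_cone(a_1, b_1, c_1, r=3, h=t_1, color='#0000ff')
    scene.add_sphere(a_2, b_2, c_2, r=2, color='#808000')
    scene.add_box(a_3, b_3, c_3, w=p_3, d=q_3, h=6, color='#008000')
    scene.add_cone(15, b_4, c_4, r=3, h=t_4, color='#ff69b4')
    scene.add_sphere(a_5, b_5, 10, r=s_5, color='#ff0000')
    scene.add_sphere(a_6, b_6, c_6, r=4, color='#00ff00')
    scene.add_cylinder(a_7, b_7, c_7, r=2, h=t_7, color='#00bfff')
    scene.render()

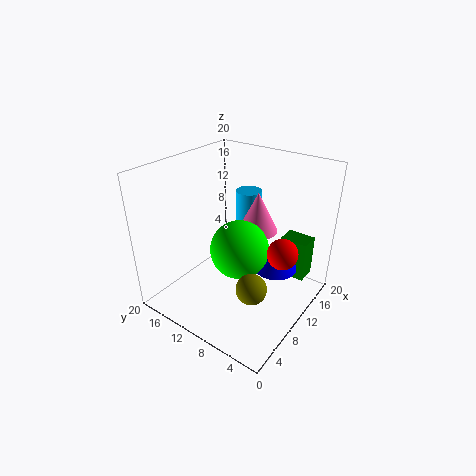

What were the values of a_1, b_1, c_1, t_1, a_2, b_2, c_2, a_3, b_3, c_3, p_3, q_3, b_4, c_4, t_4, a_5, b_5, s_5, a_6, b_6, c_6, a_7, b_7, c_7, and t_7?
a_1 = 12; b_1 = 5; c_1 = 6; t_1 = 3; a_2 = 6; b_2 = 5; c_2 = 6; a_3 = 15; b_3 = 2; c_3 = 3; p_3 = 3; q_3 = 4; b_4 = 10; c_4 = 9; t_4 = 6; a_5 = 10; b_5 = 3; s_5 = 2; a_6 = 9; b_6 = 9; c_6 = 9; a_7 = 17; b_7 = 13; c_7 = 7; t_7 = 7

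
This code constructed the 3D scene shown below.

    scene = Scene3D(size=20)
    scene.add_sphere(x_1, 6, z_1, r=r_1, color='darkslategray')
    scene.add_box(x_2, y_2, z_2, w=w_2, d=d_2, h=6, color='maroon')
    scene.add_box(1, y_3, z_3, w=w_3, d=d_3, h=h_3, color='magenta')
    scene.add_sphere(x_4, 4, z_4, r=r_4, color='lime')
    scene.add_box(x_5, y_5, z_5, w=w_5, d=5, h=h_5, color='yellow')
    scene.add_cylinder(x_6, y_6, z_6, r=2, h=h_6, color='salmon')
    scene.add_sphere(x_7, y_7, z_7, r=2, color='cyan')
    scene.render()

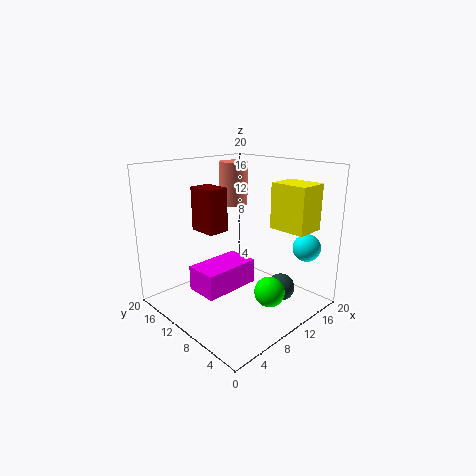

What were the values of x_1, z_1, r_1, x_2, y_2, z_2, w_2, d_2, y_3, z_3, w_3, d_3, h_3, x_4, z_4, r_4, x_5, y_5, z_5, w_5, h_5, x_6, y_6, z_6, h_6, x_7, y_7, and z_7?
x_1 = 15, z_1 = 2, r_1 = 2, x_2 = 6, y_2 = 11, z_2 = 11, w_2 = 3, d_2 = 4, y_3 = 5, z_3 = 6, w_3 = 7, d_3 = 4, h_3 = 3, x_4 = 10, z_4 = 4, r_4 = 2, x_5 = 12, y_5 = 1, z_5 = 12, w_5 = 4, h_5 = 6, x_6 = 12, y_6 = 13, z_6 = 14, h_6 = 6, x_7 = 18, y_7 = 4, z_7 = 8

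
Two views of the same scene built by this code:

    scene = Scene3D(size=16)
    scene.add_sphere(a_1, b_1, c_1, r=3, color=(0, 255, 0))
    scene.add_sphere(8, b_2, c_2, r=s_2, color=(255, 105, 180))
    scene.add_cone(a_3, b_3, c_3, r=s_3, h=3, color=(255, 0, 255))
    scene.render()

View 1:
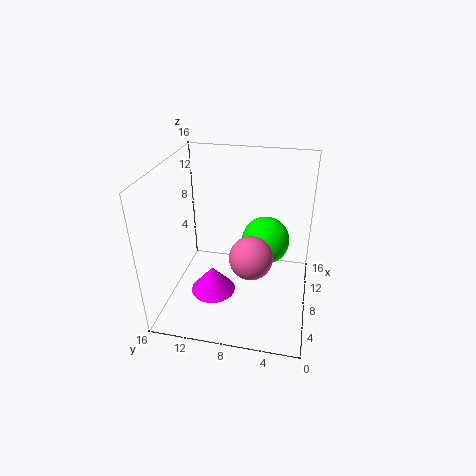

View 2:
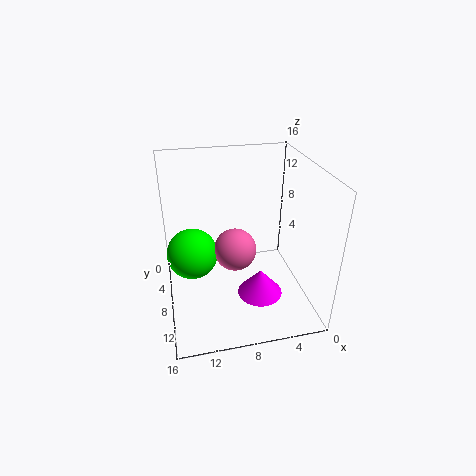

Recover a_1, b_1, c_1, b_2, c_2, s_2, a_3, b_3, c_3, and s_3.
a_1 = 13, b_1 = 5.5, c_1 = 5, b_2 = 6.5, c_2 = 5.5, s_2 = 2.5, a_3 = 6, b_3 = 10.5, c_3 = 2, s_3 = 2.5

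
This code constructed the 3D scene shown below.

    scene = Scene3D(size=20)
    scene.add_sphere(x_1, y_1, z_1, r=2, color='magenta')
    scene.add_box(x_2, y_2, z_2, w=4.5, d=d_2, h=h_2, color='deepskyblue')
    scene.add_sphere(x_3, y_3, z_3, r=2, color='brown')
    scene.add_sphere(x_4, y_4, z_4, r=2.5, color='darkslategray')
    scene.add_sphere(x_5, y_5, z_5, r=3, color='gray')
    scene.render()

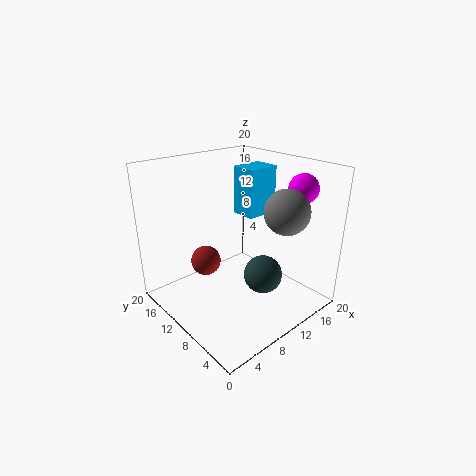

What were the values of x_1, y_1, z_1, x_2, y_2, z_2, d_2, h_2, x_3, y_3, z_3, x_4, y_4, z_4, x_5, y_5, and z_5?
x_1 = 16.5, y_1 = 4.5, z_1 = 17, x_2 = 11, y_2 = 8.5, z_2 = 13, d_2 = 3.5, h_2 = 6.5, x_3 = 5.5, y_3 = 11.5, z_3 = 7.5, x_4 = 10, y_4 = 5, z_4 = 6.5, x_5 = 13.5, y_5 = 4.5, z_5 = 14.5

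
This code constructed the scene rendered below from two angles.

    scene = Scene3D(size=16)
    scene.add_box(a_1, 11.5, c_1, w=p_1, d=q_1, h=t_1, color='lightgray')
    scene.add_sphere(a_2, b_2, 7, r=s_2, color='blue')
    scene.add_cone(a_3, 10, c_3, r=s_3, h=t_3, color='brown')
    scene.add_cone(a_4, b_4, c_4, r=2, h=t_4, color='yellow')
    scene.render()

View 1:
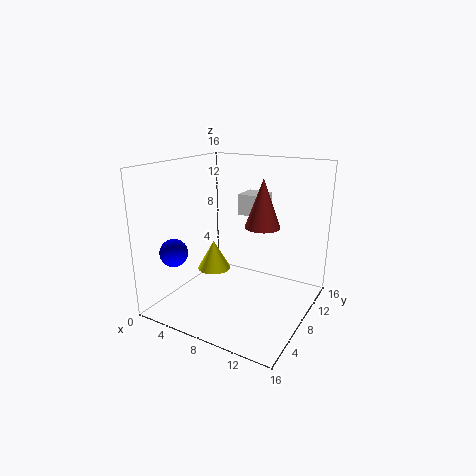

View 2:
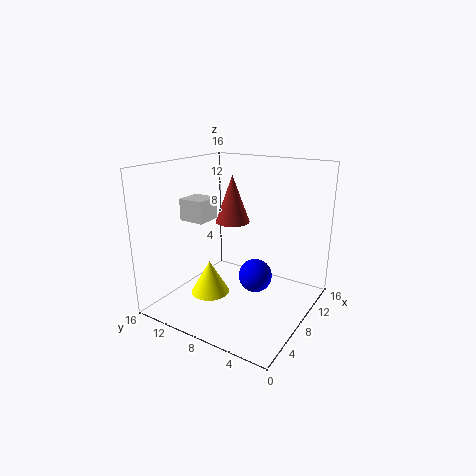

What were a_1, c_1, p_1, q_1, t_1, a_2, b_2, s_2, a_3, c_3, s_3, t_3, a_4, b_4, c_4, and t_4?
a_1 = 6; c_1 = 9.5; p_1 = 3; q_1 = 3; t_1 = 2.5; a_2 = 3; b_2 = 3; s_2 = 1.5; a_3 = 10; c_3 = 9; s_3 = 2; t_3 = 5.5; a_4 = 4; b_4 = 9; c_4 = 3; t_4 = 3.5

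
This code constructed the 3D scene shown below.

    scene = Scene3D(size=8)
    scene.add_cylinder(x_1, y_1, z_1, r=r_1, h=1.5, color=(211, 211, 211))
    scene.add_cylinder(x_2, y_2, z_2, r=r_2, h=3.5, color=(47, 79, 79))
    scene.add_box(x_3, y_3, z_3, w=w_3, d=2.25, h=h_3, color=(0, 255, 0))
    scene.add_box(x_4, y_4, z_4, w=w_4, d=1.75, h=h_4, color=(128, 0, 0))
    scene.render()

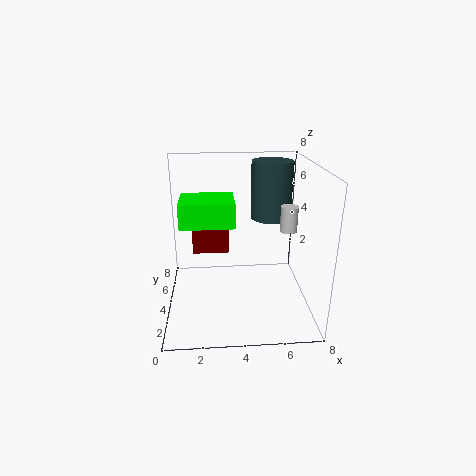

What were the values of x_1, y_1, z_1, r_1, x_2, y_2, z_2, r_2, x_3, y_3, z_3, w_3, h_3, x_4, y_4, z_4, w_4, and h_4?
x_1 = 7, y_1 = 4.75, z_1 = 4, r_1 = 0.5, x_2 = 6.25, y_2 = 6.5, z_2 = 4.25, r_2 = 1.25, x_3 = 1, y_3 = 2.25, z_3 = 5.25, w_3 = 2.75, h_3 = 1.25, x_4 = 1.5, y_4 = 3.75, z_4 = 3.25, w_4 = 2, h_4 = 2.75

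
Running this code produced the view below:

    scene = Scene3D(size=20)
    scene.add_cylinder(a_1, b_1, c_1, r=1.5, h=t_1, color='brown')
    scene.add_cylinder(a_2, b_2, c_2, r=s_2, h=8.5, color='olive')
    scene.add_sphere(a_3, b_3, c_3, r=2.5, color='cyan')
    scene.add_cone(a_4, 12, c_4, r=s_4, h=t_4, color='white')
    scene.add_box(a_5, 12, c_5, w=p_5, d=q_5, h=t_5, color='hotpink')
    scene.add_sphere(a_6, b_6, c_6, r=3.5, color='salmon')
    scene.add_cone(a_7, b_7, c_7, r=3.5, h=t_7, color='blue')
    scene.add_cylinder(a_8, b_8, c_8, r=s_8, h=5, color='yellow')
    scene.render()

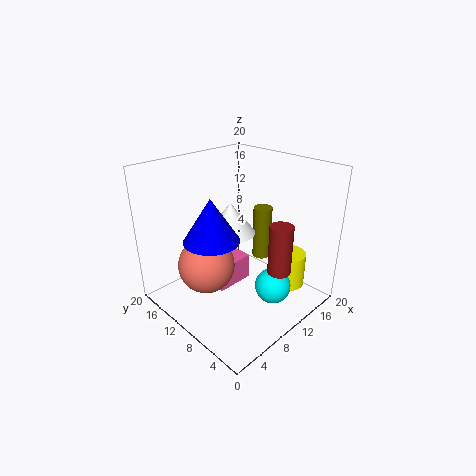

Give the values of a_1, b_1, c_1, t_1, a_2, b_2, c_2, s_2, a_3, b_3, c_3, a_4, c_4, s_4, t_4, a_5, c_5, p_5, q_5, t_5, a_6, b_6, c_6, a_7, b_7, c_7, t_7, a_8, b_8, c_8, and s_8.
a_1 = 10.5
b_1 = 3
c_1 = 7.5
t_1 = 6.5
a_2 = 18
b_2 = 12.5
c_2 = 3
s_2 = 1.5
a_3 = 12
b_3 = 5
c_3 = 3.5
a_4 = 10.5
c_4 = 10
s_4 = 3.5
t_4 = 4.5
a_5 = 8.5
c_5 = 0.5
p_5 = 6
q_5 = 3
t_5 = 4
a_6 = 3.5
b_6 = 9
c_6 = 9
a_7 = 4.5
b_7 = 9
c_7 = 12
t_7 = 5.5
a_8 = 16
b_8 = 5.5
c_8 = 2
s_8 = 2.5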